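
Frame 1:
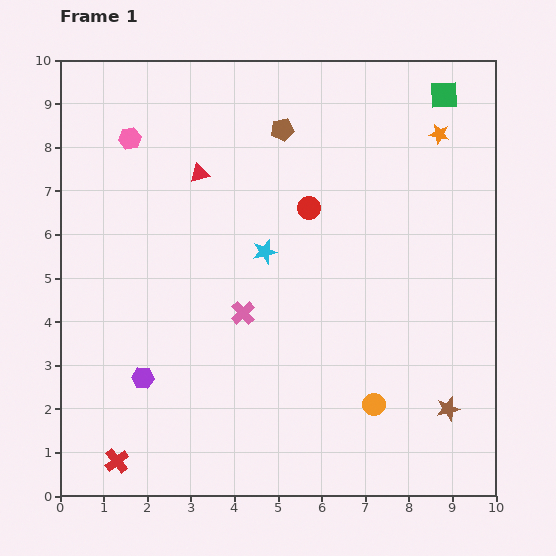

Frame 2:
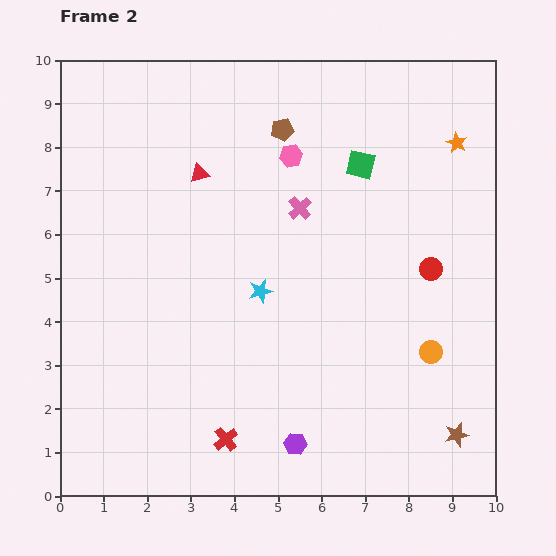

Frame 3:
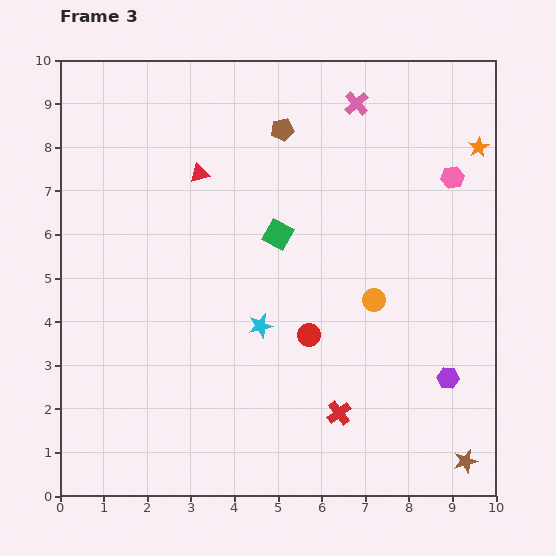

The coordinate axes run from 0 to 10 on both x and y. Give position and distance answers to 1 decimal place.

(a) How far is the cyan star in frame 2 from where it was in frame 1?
0.9

The cyan star moved from (4.7, 5.6) to (4.6, 4.7), a distance of √(0.1² + 0.9²) ≈ 0.9.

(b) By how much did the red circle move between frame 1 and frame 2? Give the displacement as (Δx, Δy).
(2.8, -1.4)

The red circle was at (5.7, 6.6) in frame 1 and (8.5, 5.2) in frame 2.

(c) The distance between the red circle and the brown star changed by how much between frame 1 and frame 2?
-1.8

Distance in frame 1: 5.6. Distance in frame 2: 3.8.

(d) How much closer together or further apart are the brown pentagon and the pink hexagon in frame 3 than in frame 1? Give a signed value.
+0.6

Distance in frame 1: 3.5. Distance in frame 3: 4.1.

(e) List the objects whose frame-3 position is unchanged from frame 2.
the brown pentagon, the red triangle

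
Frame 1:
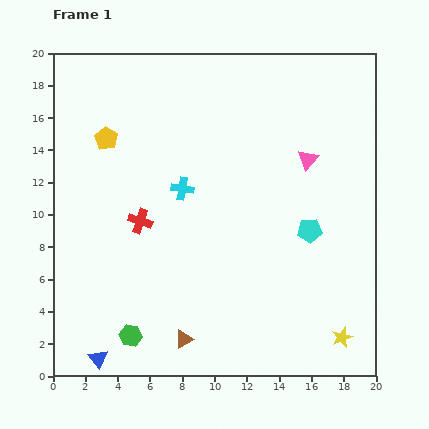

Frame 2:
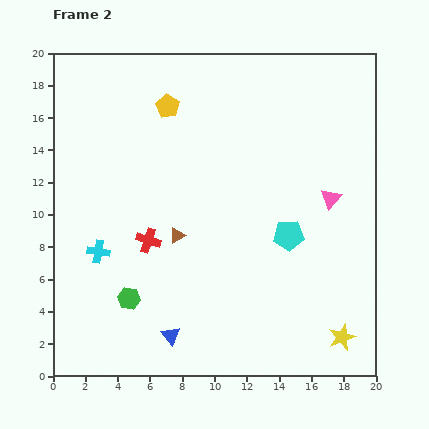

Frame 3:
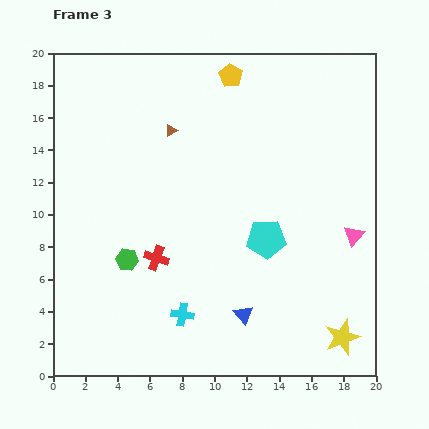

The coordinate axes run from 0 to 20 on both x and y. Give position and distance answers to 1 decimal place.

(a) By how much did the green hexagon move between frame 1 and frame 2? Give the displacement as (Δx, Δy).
(-0.1, 2.3)

The green hexagon was at (4.8, 2.5) in frame 1 and (4.7, 4.8) in frame 2.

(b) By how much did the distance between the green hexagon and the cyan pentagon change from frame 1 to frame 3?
-4.2

Distance in frame 1: 12.9. Distance in frame 3: 8.7.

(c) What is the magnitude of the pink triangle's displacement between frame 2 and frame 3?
2.7

The pink triangle moved from (17.2, 11.0) to (18.6, 8.7), a distance of √(1.4² + 2.3²) ≈ 2.7.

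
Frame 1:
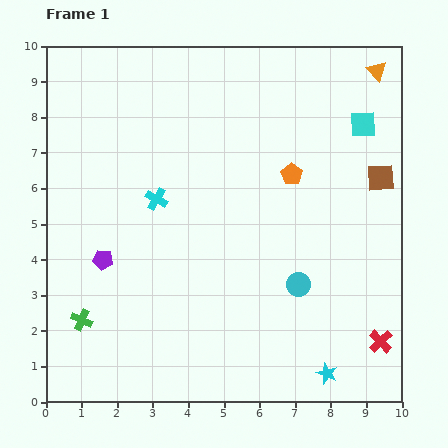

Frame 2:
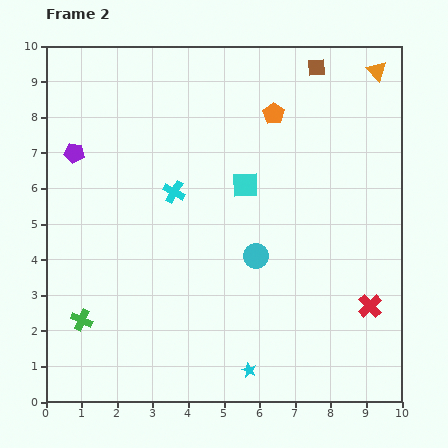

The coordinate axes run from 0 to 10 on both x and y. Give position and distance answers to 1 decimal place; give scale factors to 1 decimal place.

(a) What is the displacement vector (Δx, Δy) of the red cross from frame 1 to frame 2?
(-0.3, 1.0)

The red cross was at (9.4, 1.7) in frame 1 and (9.1, 2.7) in frame 2.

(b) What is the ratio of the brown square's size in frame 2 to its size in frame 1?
0.6×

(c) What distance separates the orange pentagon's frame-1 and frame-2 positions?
1.8

The orange pentagon moved from (6.9, 6.4) to (6.4, 8.1), a distance of √(0.5² + 1.7²) ≈ 1.8.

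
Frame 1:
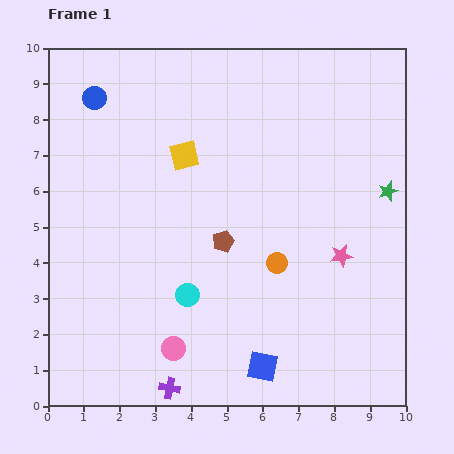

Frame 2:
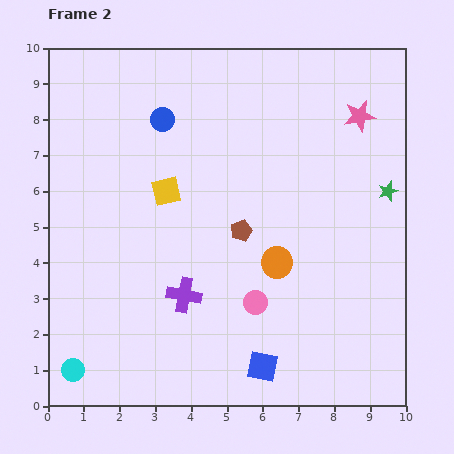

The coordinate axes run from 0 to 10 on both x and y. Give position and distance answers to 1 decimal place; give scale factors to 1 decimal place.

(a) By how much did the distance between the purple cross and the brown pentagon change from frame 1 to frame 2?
-2.0

Distance in frame 1: 4.4. Distance in frame 2: 2.4.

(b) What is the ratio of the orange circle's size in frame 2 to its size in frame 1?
1.5×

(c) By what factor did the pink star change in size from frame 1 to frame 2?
1.4×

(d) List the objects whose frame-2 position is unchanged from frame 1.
the green star, the orange circle, the blue square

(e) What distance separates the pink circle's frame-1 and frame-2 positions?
2.6

The pink circle moved from (3.5, 1.6) to (5.8, 2.9), a distance of √(2.3² + 1.3²) ≈ 2.6.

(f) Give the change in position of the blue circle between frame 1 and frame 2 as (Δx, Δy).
(1.9, -0.6)

The blue circle was at (1.3, 8.6) in frame 1 and (3.2, 8.0) in frame 2.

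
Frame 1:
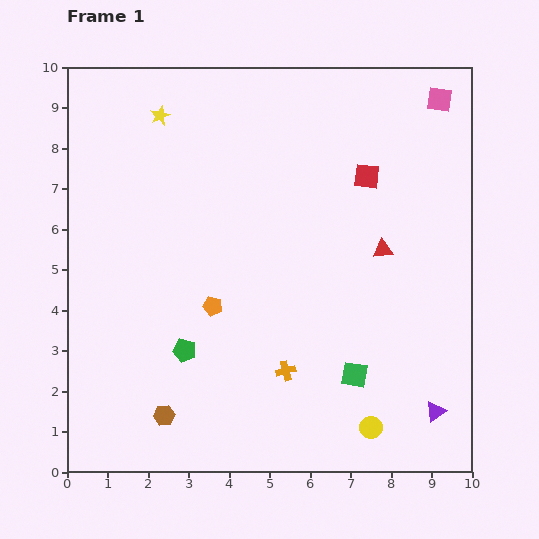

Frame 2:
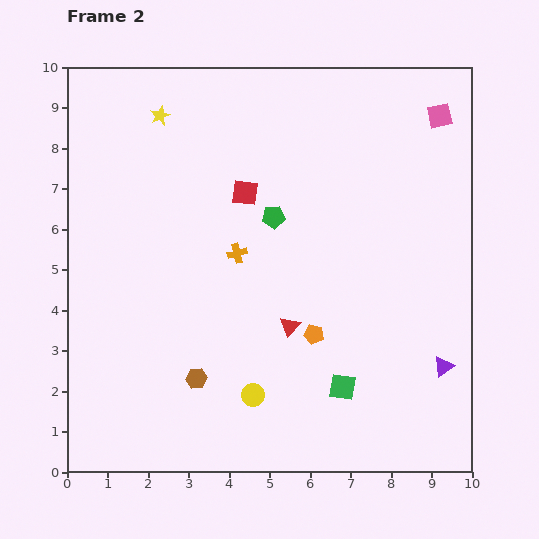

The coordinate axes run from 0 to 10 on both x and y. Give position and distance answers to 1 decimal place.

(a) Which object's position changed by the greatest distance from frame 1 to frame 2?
the green pentagon

(moved 4.0; next 3.1)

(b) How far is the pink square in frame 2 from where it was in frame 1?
0.4

The pink square moved from (9.2, 9.2) to (9.2, 8.8), a distance of √(0.0² + 0.4²) ≈ 0.4.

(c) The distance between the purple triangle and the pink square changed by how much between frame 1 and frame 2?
-1.5

Distance in frame 1: 7.7. Distance in frame 2: 6.2.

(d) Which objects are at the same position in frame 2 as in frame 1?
the yellow star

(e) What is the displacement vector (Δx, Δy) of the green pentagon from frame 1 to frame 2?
(2.2, 3.3)

The green pentagon was at (2.9, 3.0) in frame 1 and (5.1, 6.3) in frame 2.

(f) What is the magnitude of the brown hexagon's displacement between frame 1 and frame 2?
1.2

The brown hexagon moved from (2.4, 1.4) to (3.2, 2.3), a distance of √(0.8² + 0.9²) ≈ 1.2.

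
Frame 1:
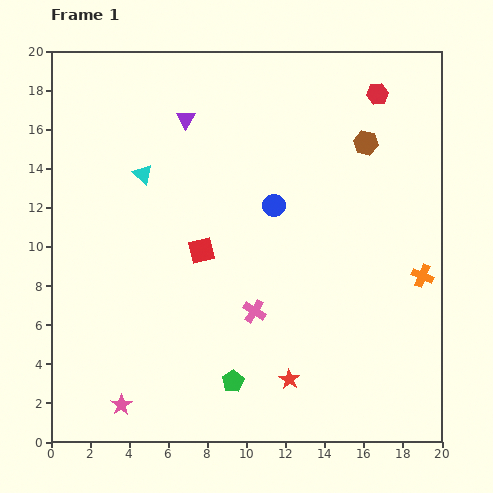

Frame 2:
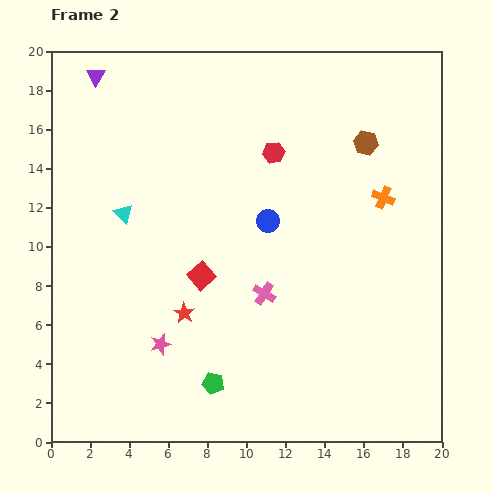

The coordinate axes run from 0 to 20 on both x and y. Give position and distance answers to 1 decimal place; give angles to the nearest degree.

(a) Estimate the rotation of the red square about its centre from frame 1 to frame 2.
26° counter-clockwise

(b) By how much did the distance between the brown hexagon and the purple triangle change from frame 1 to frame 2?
+4.9

Distance in frame 1: 9.3. Distance in frame 2: 14.2.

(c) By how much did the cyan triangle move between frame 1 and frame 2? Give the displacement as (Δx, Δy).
(-1.0, -2.0)

The cyan triangle was at (4.7, 13.7) in frame 1 and (3.7, 11.7) in frame 2.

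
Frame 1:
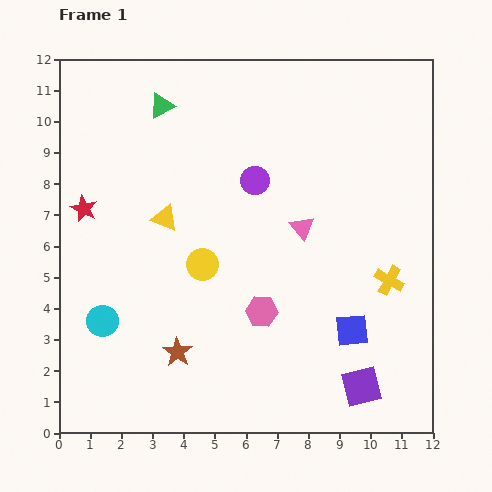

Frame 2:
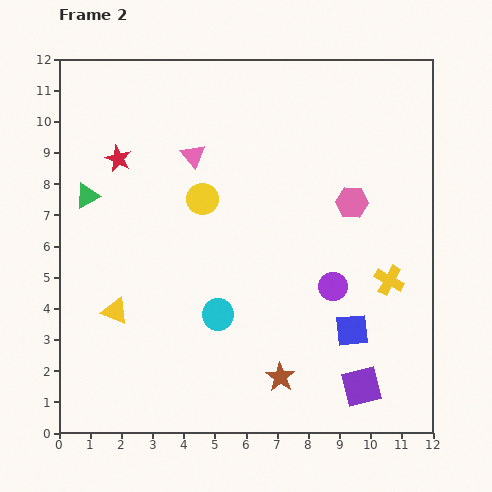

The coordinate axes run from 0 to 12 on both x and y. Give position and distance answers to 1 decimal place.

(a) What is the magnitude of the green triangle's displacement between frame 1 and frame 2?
3.8

The green triangle moved from (3.3, 10.5) to (0.9, 7.6), a distance of √(2.4² + 2.9²) ≈ 3.8.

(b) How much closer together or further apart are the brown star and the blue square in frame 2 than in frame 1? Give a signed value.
-2.9

Distance in frame 1: 5.6. Distance in frame 2: 2.7.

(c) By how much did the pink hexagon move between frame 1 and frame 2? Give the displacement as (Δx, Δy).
(2.9, 3.5)

The pink hexagon was at (6.5, 3.9) in frame 1 and (9.4, 7.4) in frame 2.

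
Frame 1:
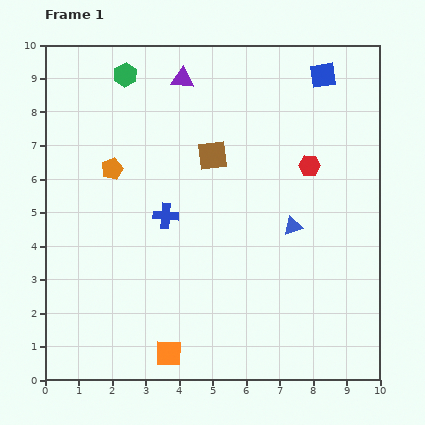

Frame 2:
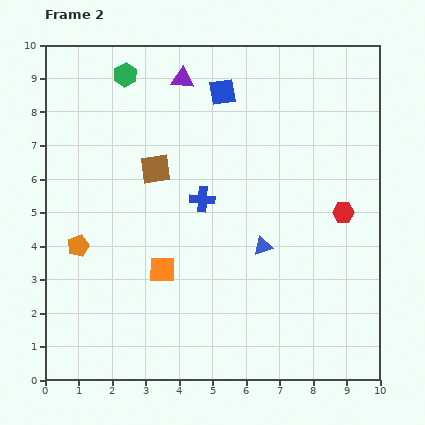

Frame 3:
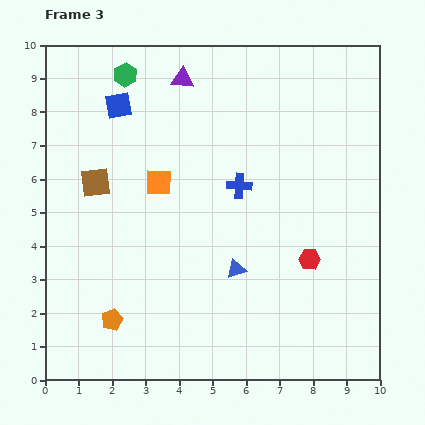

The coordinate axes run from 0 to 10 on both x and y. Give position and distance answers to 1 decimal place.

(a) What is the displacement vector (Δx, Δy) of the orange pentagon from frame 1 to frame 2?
(-1.0, -2.3)

The orange pentagon was at (2.0, 6.3) in frame 1 and (1.0, 4.0) in frame 2.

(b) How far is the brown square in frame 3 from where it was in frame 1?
3.6

The brown square moved from (5.0, 6.7) to (1.5, 5.9), a distance of √(3.5² + 0.8²) ≈ 3.6.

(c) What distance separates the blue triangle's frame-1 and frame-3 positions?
2.1

The blue triangle moved from (7.4, 4.6) to (5.7, 3.3), a distance of √(1.7² + 1.3²) ≈ 2.1.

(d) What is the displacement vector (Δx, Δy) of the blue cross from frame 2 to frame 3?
(1.1, 0.4)

The blue cross was at (4.7, 5.4) in frame 2 and (5.8, 5.8) in frame 3.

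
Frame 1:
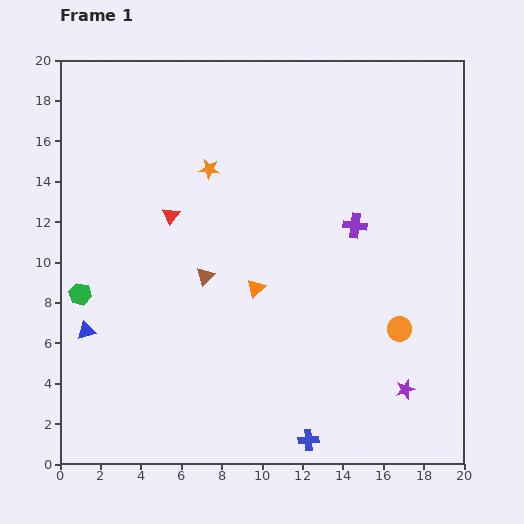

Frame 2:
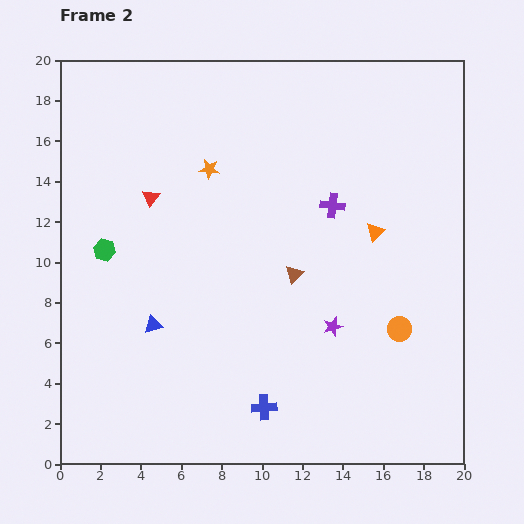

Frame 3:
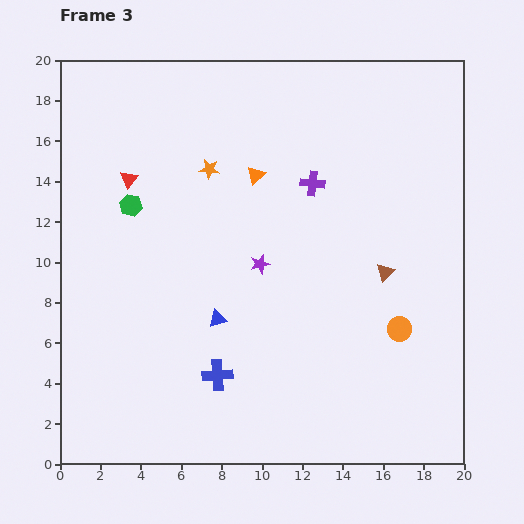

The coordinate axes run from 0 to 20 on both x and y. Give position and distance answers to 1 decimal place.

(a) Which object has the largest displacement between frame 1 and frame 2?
the orange triangle

(moved 6.5; next 4.8)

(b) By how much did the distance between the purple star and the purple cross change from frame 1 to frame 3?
-3.7

Distance in frame 1: 8.5. Distance in frame 3: 4.8.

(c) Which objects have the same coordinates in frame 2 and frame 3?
the orange circle, the orange star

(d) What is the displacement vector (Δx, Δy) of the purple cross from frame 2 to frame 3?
(-1.0, 1.1)

The purple cross was at (13.5, 12.8) in frame 2 and (12.5, 13.9) in frame 3.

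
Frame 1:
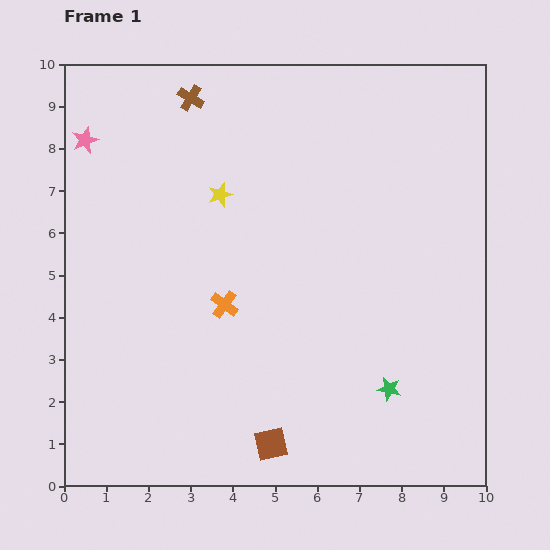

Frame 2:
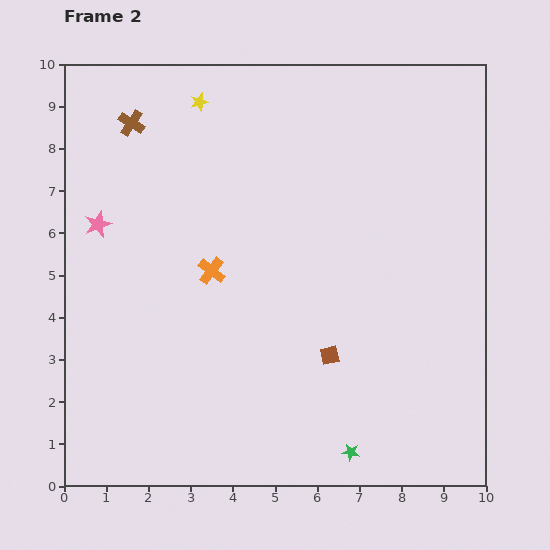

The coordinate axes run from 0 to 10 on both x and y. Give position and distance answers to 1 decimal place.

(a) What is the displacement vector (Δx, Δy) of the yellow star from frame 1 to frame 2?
(-0.5, 2.2)

The yellow star was at (3.7, 6.9) in frame 1 and (3.2, 9.1) in frame 2.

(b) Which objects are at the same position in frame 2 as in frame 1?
none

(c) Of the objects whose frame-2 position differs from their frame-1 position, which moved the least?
the orange cross

(moved 0.9)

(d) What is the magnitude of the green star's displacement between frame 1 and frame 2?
1.7

The green star moved from (7.7, 2.3) to (6.8, 0.8), a distance of √(0.9² + 1.5²) ≈ 1.7.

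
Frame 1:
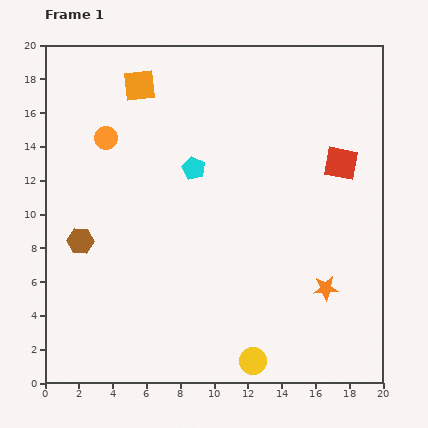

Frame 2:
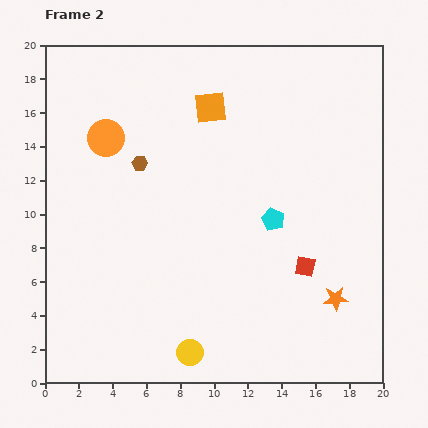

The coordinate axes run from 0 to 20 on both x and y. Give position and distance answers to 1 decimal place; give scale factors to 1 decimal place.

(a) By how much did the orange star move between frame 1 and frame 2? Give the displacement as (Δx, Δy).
(0.6, -0.6)

The orange star was at (16.6, 5.6) in frame 1 and (17.2, 5.0) in frame 2.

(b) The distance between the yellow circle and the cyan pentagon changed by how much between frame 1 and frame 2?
-2.6

Distance in frame 1: 11.9. Distance in frame 2: 9.3.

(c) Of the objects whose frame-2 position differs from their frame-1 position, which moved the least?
the orange star

(moved 0.8)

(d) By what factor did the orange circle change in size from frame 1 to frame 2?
1.6×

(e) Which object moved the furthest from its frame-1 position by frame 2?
the red square

(moved 6.5; next 5.8)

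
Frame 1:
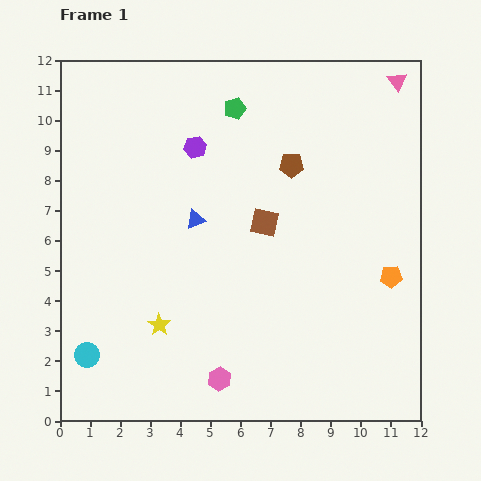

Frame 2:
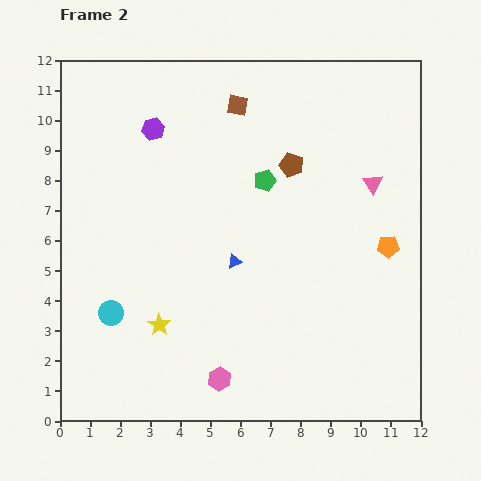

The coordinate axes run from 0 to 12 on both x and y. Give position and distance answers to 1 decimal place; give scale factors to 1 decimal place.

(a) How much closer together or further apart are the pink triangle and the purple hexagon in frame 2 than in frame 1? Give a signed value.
+0.4

Distance in frame 1: 7.1. Distance in frame 2: 7.5.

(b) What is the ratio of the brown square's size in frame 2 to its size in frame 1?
0.7×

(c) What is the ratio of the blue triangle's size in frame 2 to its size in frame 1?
0.7×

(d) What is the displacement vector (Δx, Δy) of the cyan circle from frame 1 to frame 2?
(0.8, 1.4)

The cyan circle was at (0.9, 2.2) in frame 1 and (1.7, 3.6) in frame 2.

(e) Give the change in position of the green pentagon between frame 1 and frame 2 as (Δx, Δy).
(1.0, -2.4)

The green pentagon was at (5.8, 10.4) in frame 1 and (6.8, 8.0) in frame 2.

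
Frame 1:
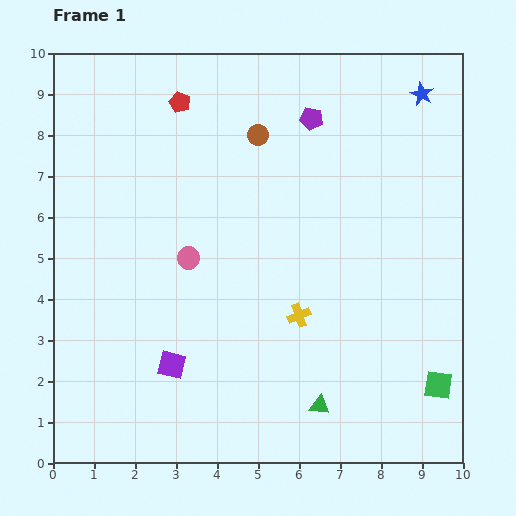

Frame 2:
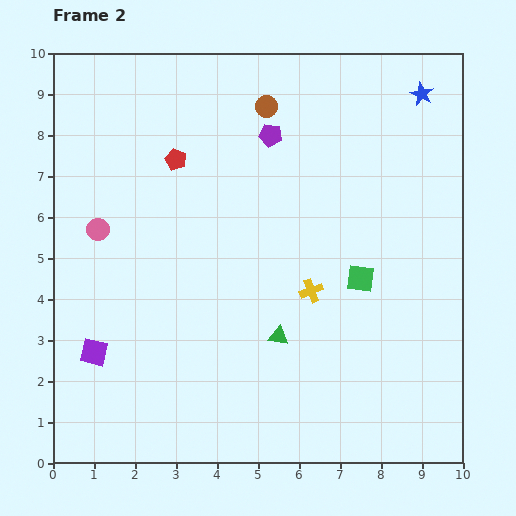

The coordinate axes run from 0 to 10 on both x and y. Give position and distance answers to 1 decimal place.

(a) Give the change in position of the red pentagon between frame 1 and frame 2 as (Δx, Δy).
(-0.1, -1.4)

The red pentagon was at (3.1, 8.8) in frame 1 and (3.0, 7.4) in frame 2.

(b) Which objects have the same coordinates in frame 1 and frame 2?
the blue star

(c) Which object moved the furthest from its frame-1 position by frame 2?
the green square

(moved 3.2; next 2.3)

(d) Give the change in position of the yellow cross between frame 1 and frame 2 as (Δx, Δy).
(0.3, 0.6)

The yellow cross was at (6.0, 3.6) in frame 1 and (6.3, 4.2) in frame 2.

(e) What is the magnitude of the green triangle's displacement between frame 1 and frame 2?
2.0

The green triangle moved from (6.5, 1.4) to (5.5, 3.1), a distance of √(1.0² + 1.7²) ≈ 2.0.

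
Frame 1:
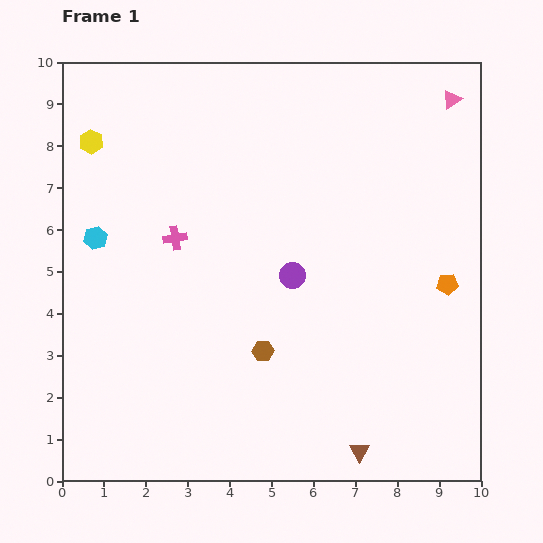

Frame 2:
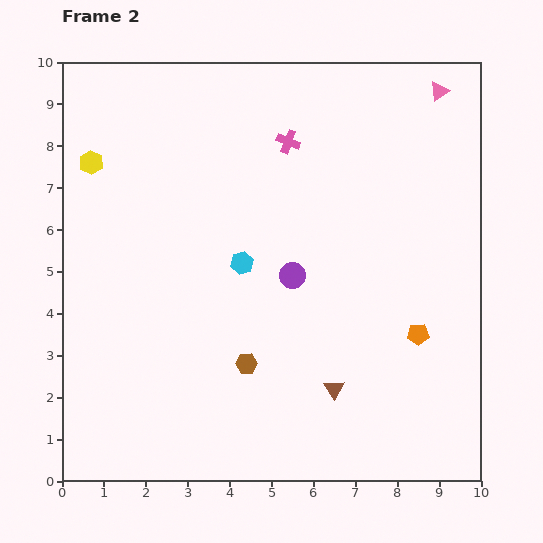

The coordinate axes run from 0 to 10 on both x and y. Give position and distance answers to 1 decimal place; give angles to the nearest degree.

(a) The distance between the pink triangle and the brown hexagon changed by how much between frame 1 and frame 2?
+0.5

Distance in frame 1: 7.5. Distance in frame 2: 8.0.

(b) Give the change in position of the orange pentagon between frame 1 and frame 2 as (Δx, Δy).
(-0.7, -1.2)

The orange pentagon was at (9.2, 4.7) in frame 1 and (8.5, 3.5) in frame 2.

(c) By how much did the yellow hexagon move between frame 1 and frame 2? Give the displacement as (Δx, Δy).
(0.0, -0.5)

The yellow hexagon was at (0.7, 8.1) in frame 1 and (0.7, 7.6) in frame 2.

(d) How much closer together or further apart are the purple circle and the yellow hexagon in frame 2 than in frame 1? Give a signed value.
-0.3

Distance in frame 1: 5.8. Distance in frame 2: 5.5.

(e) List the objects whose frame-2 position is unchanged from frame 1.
the purple circle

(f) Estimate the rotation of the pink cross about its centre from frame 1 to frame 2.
29° clockwise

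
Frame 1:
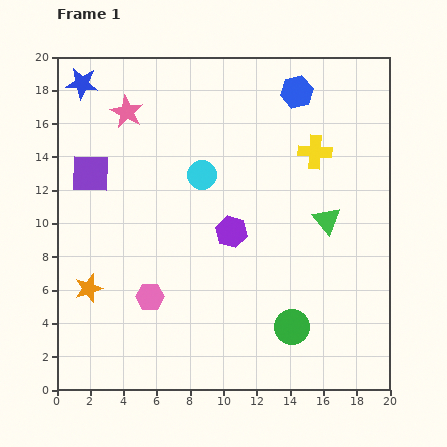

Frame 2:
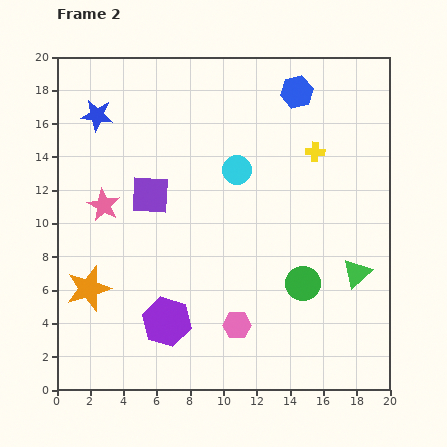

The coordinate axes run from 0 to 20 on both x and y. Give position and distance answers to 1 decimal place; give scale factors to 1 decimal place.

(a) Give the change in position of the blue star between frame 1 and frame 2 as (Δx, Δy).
(0.9, -1.9)

The blue star was at (1.5, 18.4) in frame 1 and (2.4, 16.5) in frame 2.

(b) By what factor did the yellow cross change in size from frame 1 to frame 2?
0.6×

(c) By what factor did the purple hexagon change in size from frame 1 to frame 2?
1.5×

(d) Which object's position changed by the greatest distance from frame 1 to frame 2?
the purple hexagon

(moved 6.7; next 5.8)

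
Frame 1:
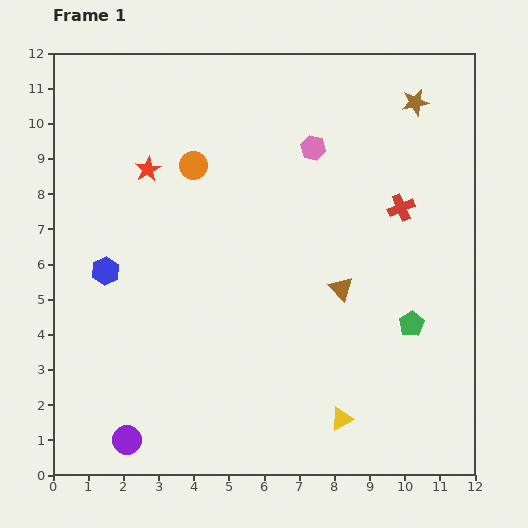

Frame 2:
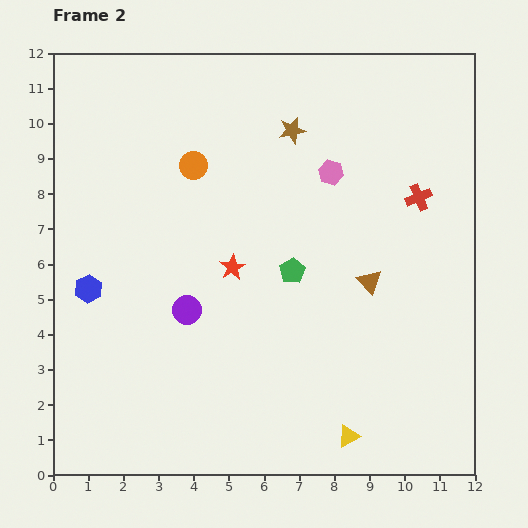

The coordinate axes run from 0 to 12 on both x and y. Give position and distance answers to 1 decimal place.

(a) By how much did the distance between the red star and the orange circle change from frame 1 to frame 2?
+1.8

Distance in frame 1: 1.3. Distance in frame 2: 3.1.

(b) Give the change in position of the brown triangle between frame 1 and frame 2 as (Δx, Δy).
(0.8, 0.2)

The brown triangle was at (8.2, 5.3) in frame 1 and (9.0, 5.5) in frame 2.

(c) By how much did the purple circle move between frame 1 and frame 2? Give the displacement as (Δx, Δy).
(1.7, 3.7)

The purple circle was at (2.1, 1.0) in frame 1 and (3.8, 4.7) in frame 2.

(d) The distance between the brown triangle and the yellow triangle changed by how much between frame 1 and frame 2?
+0.7

Distance in frame 1: 3.7. Distance in frame 2: 4.4.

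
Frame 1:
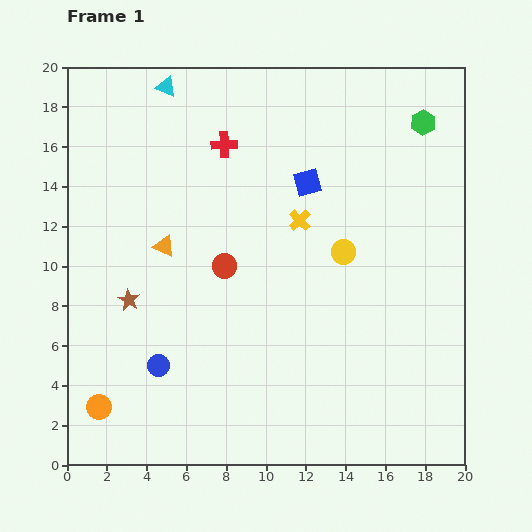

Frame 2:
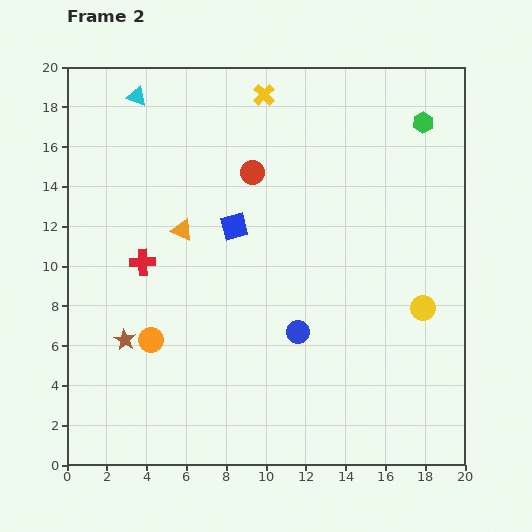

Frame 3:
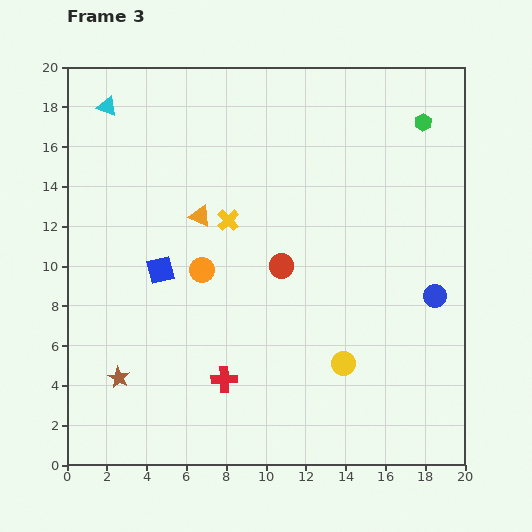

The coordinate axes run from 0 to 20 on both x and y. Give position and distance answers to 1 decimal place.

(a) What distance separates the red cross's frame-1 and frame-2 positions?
7.2

The red cross moved from (7.9, 16.1) to (3.8, 10.2), a distance of √(4.1² + 5.9²) ≈ 7.2.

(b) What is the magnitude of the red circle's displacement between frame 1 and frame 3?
2.9

The red circle moved from (7.9, 10.0) to (10.8, 10.0), a distance of √(2.9² + 0.0²) ≈ 2.9.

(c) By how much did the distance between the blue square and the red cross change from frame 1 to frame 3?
+1.8

Distance in frame 1: 4.6. Distance in frame 3: 6.4.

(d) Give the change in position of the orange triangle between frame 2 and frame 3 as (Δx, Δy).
(0.9, 0.7)

The orange triangle was at (5.8, 11.8) in frame 2 and (6.7, 12.5) in frame 3.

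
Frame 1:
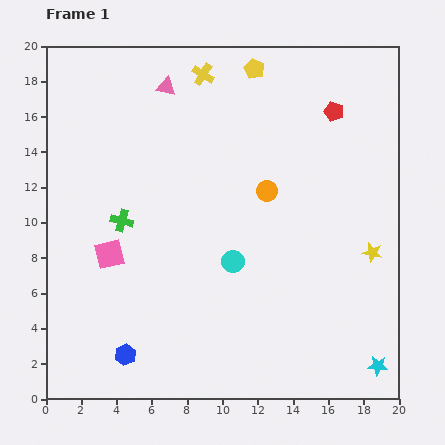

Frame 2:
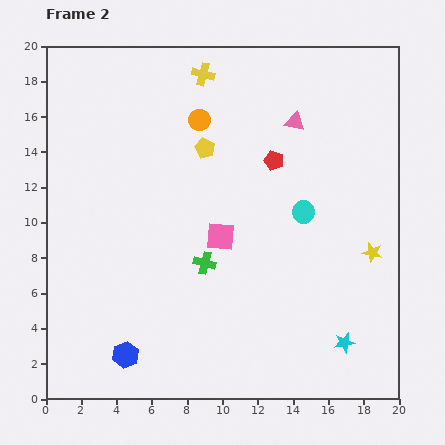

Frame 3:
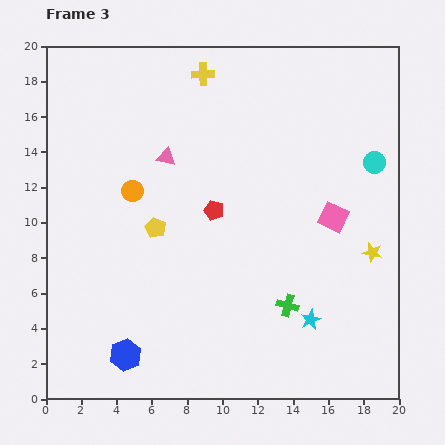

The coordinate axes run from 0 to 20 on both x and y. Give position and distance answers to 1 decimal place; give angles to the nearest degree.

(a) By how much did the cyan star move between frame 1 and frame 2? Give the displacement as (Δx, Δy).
(-1.9, 1.3)

The cyan star was at (18.8, 1.9) in frame 1 and (16.9, 3.2) in frame 2.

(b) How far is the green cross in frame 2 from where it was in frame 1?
5.3

The green cross moved from (4.3, 10.1) to (9.0, 7.7), a distance of √(4.7² + 2.4²) ≈ 5.3.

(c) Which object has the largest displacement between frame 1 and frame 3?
the pink square

(moved 12.9; next 10.6)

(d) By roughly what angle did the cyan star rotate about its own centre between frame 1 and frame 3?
30° counter-clockwise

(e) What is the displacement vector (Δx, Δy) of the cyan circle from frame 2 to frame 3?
(4.0, 2.8)

The cyan circle was at (14.6, 10.6) in frame 2 and (18.6, 13.4) in frame 3.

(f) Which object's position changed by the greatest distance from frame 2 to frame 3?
the pink triangle

(moved 7.6; next 6.5)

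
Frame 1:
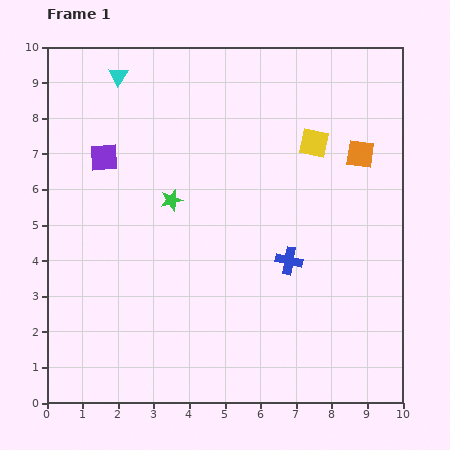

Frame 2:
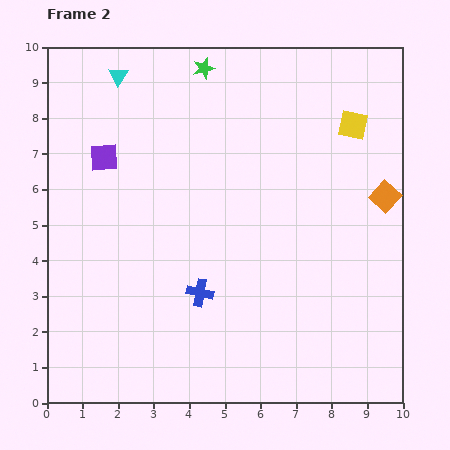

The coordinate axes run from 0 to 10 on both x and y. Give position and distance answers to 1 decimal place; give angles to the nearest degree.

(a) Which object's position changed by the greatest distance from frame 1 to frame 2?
the green star

(moved 3.8; next 2.7)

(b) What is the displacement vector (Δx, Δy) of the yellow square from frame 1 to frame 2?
(1.1, 0.5)

The yellow square was at (7.5, 7.3) in frame 1 and (8.6, 7.8) in frame 2.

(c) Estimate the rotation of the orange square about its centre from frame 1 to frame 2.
35° clockwise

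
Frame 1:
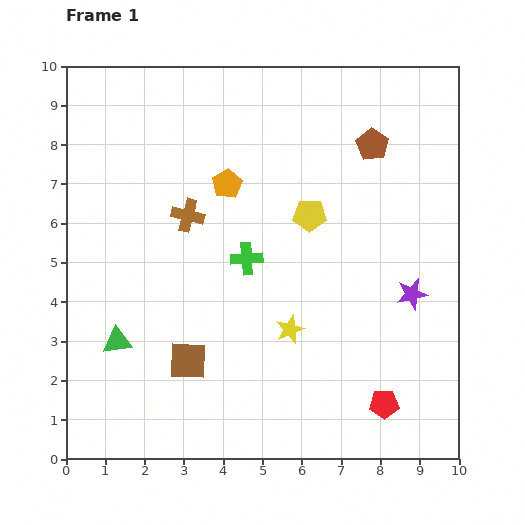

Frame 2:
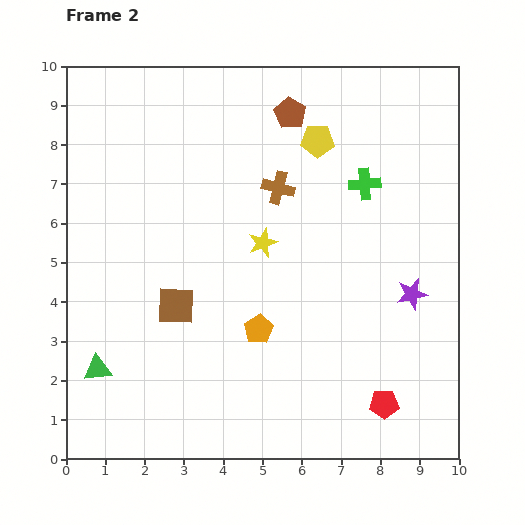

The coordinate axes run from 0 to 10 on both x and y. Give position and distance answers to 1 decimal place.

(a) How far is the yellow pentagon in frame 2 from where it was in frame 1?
1.9

The yellow pentagon moved from (6.2, 6.2) to (6.4, 8.1), a distance of √(0.2² + 1.9²) ≈ 1.9.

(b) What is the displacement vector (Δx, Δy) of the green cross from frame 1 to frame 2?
(3.0, 1.9)

The green cross was at (4.6, 5.1) in frame 1 and (7.6, 7.0) in frame 2.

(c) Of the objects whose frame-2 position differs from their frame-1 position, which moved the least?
the green triangle

(moved 0.9)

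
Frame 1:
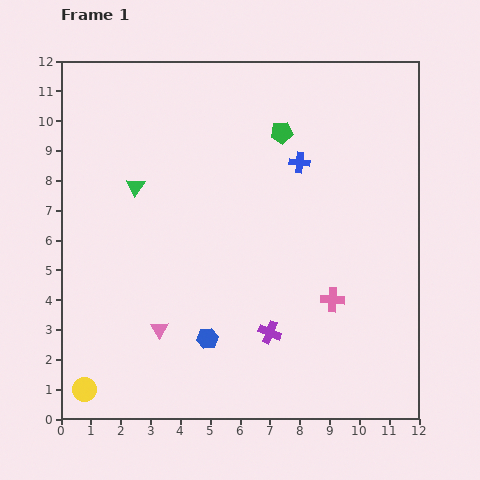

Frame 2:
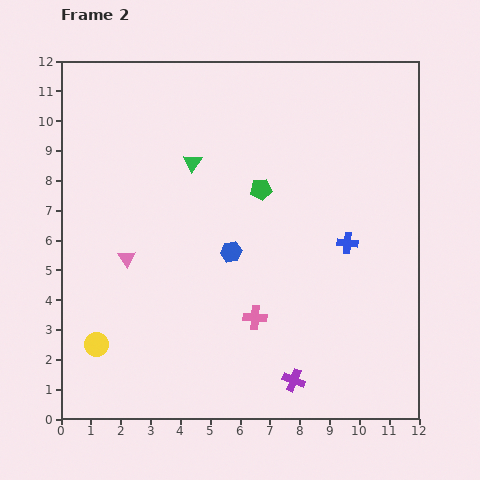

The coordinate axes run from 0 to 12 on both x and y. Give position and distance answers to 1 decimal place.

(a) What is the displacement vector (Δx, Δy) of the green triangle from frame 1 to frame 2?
(1.9, 0.8)

The green triangle was at (2.5, 7.8) in frame 1 and (4.4, 8.6) in frame 2.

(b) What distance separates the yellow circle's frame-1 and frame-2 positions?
1.6

The yellow circle moved from (0.8, 1.0) to (1.2, 2.5), a distance of √(0.4² + 1.5²) ≈ 1.6.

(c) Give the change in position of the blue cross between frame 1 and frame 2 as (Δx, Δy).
(1.6, -2.7)

The blue cross was at (8.0, 8.6) in frame 1 and (9.6, 5.9) in frame 2.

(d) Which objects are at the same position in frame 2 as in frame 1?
none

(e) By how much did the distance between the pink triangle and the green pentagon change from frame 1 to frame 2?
-2.7

Distance in frame 1: 7.8. Distance in frame 2: 5.1.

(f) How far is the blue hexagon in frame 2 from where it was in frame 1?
3.0

The blue hexagon moved from (4.9, 2.7) to (5.7, 5.6), a distance of √(0.8² + 2.9²) ≈ 3.0.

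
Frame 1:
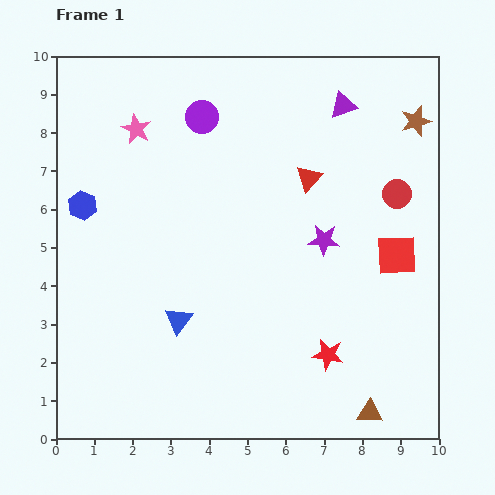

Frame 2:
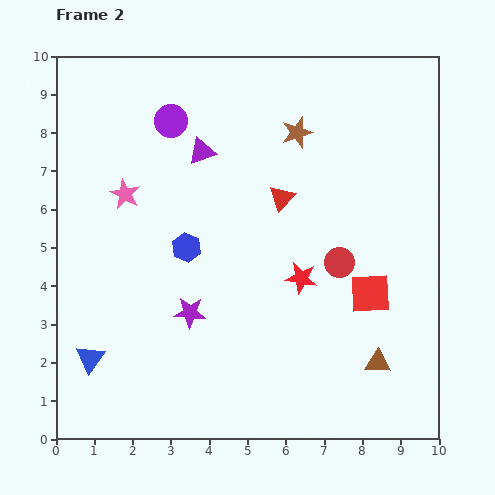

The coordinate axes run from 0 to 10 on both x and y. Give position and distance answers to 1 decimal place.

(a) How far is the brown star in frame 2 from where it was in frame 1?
3.1

The brown star moved from (9.4, 8.3) to (6.3, 8.0), a distance of √(3.1² + 0.3²) ≈ 3.1.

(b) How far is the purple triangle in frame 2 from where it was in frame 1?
3.9

The purple triangle moved from (7.5, 8.7) to (3.8, 7.5), a distance of √(3.7² + 1.2²) ≈ 3.9.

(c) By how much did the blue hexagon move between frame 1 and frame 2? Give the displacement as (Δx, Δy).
(2.7, -1.1)

The blue hexagon was at (0.7, 6.1) in frame 1 and (3.4, 5.0) in frame 2.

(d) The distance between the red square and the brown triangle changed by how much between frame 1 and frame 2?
-2.4

Distance in frame 1: 4.2. Distance in frame 2: 1.8.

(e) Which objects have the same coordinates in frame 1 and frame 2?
none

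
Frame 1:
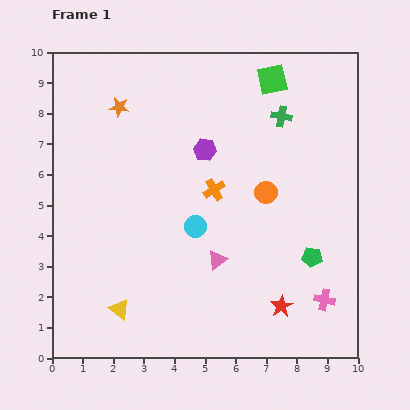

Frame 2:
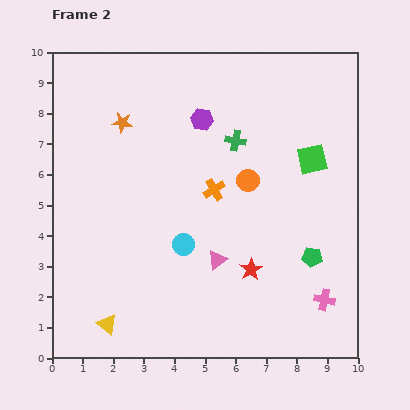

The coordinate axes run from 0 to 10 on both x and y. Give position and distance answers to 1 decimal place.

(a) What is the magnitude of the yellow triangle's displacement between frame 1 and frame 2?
0.6

The yellow triangle moved from (2.2, 1.6) to (1.8, 1.1), a distance of √(0.4² + 0.5²) ≈ 0.6.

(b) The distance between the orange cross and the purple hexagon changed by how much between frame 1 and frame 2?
+1.0

Distance in frame 1: 1.3. Distance in frame 2: 2.3.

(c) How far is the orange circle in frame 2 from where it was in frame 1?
0.7

The orange circle moved from (7.0, 5.4) to (6.4, 5.8), a distance of √(0.6² + 0.4²) ≈ 0.7.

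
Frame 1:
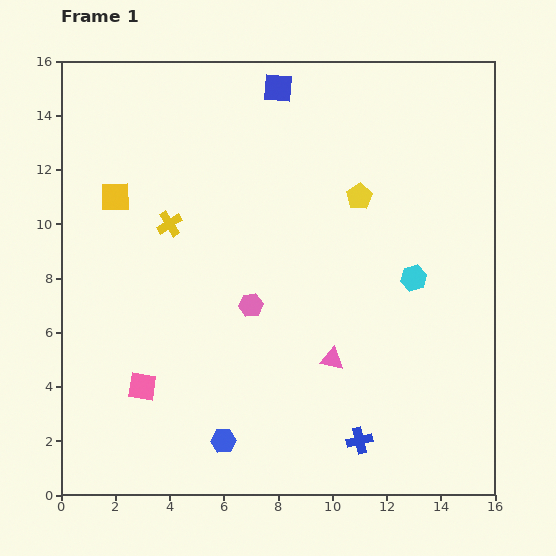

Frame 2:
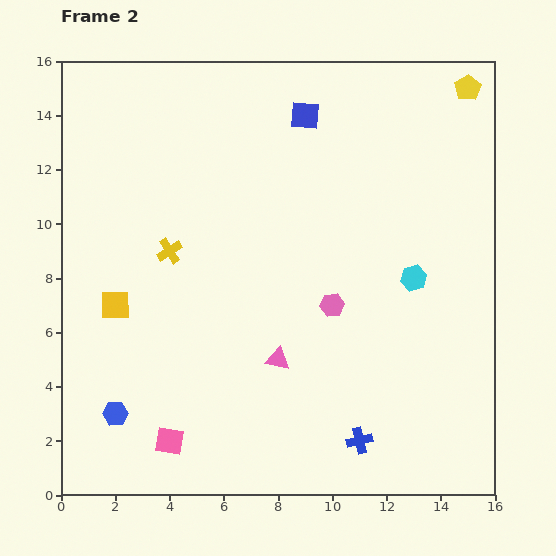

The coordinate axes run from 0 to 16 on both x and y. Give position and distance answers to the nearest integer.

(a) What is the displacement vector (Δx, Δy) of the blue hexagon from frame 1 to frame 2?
(-4, 1)

The blue hexagon was at (6, 2) in frame 1 and (2, 3) in frame 2.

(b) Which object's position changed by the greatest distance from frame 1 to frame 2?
the yellow pentagon

(moved 6; next 4)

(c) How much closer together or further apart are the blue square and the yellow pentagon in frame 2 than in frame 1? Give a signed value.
+1

Distance in frame 1: 5. Distance in frame 2: 6.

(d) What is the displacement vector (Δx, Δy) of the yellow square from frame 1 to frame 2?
(0, -4)

The yellow square was at (2, 11) in frame 1 and (2, 7) in frame 2.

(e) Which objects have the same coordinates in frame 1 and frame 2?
the blue cross, the cyan hexagon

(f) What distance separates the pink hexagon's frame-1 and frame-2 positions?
3

The pink hexagon moved from (7, 7) to (10, 7), a distance of √(3² + 0²) ≈ 3.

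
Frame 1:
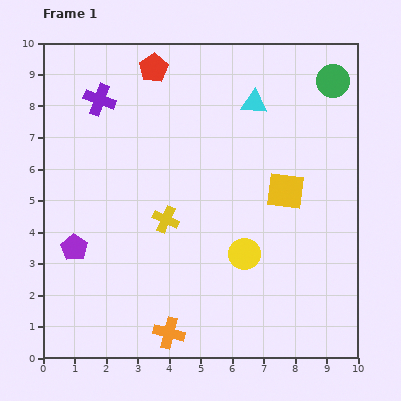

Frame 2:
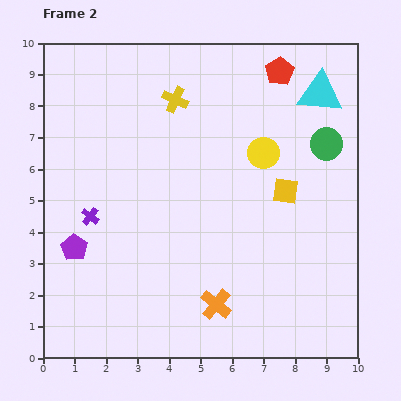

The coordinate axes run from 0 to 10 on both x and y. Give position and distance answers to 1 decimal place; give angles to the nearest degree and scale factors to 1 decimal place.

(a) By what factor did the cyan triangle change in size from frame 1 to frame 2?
1.7×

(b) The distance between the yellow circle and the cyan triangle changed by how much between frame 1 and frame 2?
-2.2

Distance in frame 1: 4.8. Distance in frame 2: 2.6.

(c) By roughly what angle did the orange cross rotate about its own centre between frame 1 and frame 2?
25° clockwise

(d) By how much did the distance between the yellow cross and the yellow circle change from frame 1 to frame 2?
+0.6

Distance in frame 1: 2.7. Distance in frame 2: 3.3.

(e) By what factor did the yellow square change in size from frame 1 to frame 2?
0.7×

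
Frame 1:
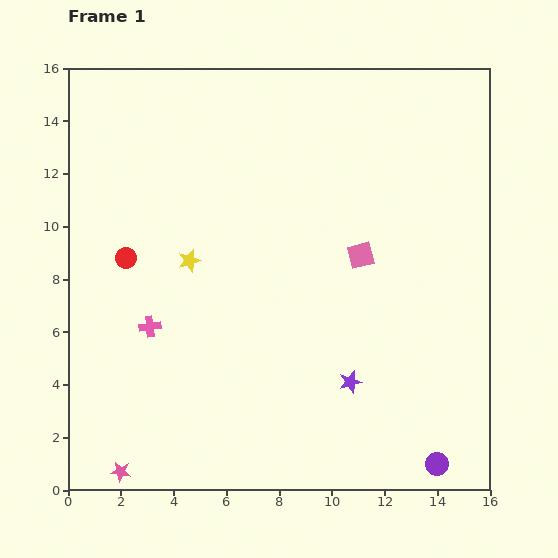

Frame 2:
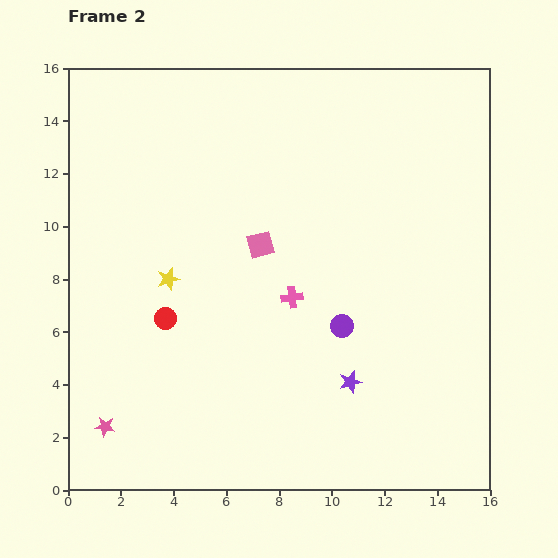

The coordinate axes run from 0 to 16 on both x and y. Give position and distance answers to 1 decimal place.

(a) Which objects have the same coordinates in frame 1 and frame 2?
the purple star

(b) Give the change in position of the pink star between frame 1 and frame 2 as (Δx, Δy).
(-0.6, 1.7)

The pink star was at (2.0, 0.7) in frame 1 and (1.4, 2.4) in frame 2.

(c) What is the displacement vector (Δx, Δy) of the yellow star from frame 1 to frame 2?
(-0.8, -0.7)

The yellow star was at (4.6, 8.7) in frame 1 and (3.8, 8.0) in frame 2.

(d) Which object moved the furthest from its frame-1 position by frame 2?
the purple circle

(moved 6.3; next 5.5)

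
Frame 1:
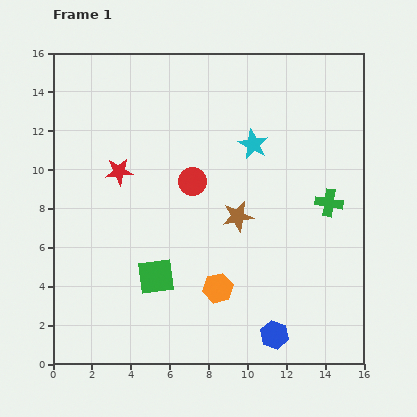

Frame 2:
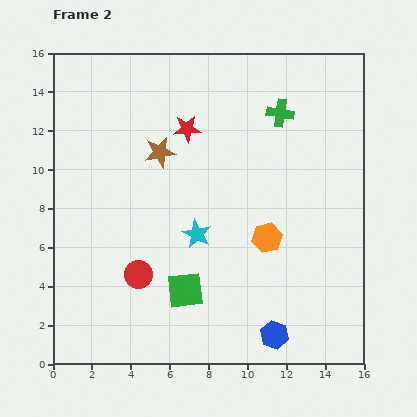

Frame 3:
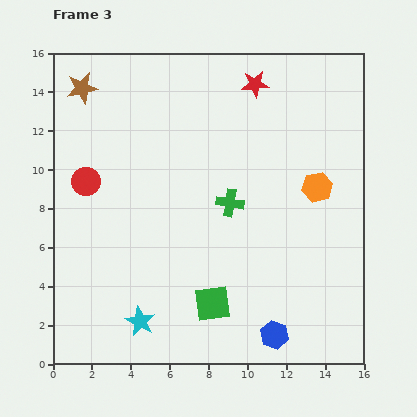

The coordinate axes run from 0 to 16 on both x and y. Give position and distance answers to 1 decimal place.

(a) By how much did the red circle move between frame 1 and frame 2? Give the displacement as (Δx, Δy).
(-2.8, -4.8)

The red circle was at (7.2, 9.4) in frame 1 and (4.4, 4.6) in frame 2.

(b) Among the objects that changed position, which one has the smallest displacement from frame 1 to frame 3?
the green square

(moved 3.2)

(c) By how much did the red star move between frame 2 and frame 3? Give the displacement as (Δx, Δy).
(3.5, 2.3)

The red star was at (6.9, 12.1) in frame 2 and (10.4, 14.4) in frame 3.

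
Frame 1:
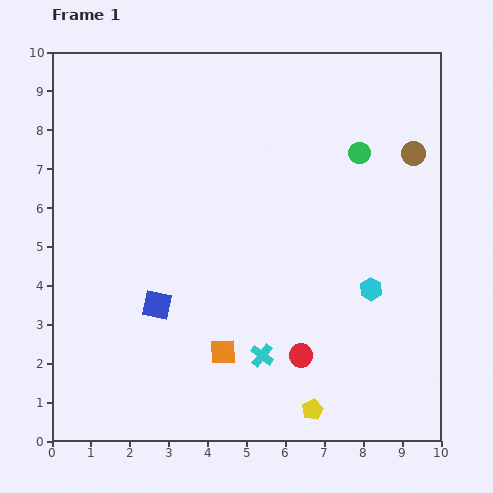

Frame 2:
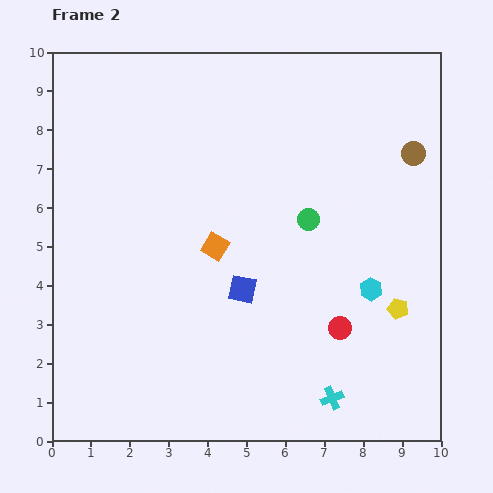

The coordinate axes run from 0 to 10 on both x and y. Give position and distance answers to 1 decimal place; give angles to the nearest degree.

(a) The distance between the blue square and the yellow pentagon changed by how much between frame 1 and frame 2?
-0.8

Distance in frame 1: 4.8. Distance in frame 2: 4.0.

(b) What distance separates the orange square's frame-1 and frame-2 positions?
2.7

The orange square moved from (4.4, 2.3) to (4.2, 5.0), a distance of √(0.2² + 2.7²) ≈ 2.7.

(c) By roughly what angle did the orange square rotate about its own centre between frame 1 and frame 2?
34° clockwise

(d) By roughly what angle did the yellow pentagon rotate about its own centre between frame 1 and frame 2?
30° counter-clockwise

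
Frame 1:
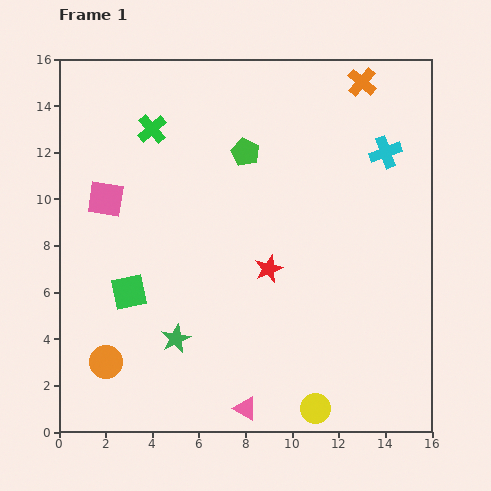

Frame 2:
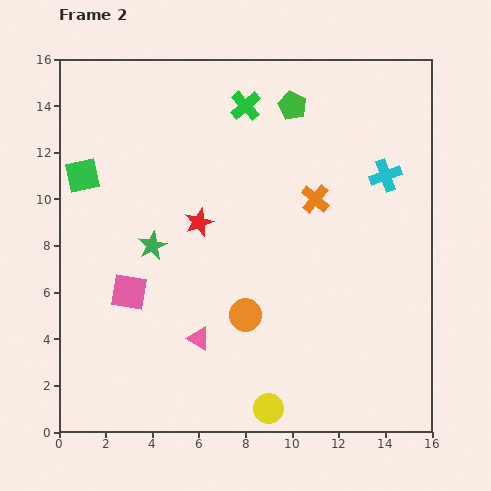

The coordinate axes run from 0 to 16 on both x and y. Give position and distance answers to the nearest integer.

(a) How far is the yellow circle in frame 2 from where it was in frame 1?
2

The yellow circle moved from (11, 1) to (9, 1), a distance of √(2² + 0²) ≈ 2.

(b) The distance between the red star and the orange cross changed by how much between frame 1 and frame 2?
-4

Distance in frame 1: 9. Distance in frame 2: 5.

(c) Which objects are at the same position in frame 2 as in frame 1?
none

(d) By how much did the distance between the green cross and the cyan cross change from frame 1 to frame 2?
-3

Distance in frame 1: 10. Distance in frame 2: 7.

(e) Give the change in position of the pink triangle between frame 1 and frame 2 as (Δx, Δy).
(-2, 3)

The pink triangle was at (8, 1) in frame 1 and (6, 4) in frame 2.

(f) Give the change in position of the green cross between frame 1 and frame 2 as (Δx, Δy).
(4, 1)

The green cross was at (4, 13) in frame 1 and (8, 14) in frame 2.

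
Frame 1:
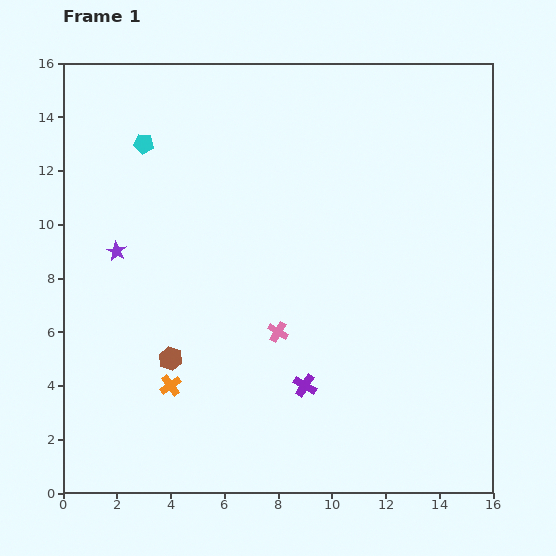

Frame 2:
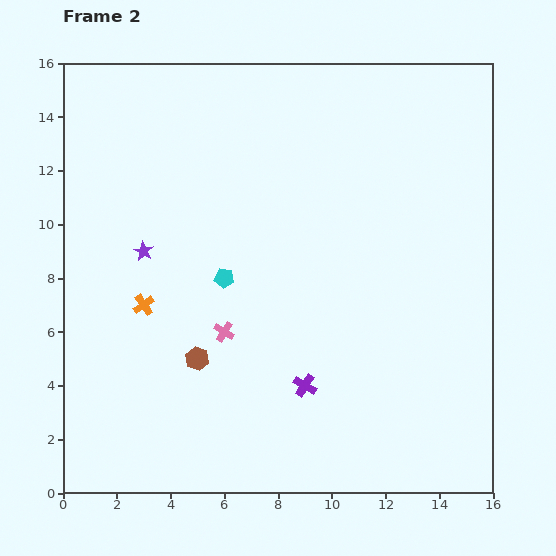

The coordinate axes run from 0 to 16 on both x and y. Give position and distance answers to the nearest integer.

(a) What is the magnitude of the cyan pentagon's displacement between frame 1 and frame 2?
6

The cyan pentagon moved from (3, 13) to (6, 8), a distance of √(3² + 5²) ≈ 6.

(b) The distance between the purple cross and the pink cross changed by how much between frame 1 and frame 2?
+2

Distance in frame 1: 2. Distance in frame 2: 4.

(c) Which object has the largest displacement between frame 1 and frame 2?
the cyan pentagon

(moved 6; next 3)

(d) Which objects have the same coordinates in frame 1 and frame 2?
the purple cross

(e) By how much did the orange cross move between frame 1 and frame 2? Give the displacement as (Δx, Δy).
(-1, 3)

The orange cross was at (4, 4) in frame 1 and (3, 7) in frame 2.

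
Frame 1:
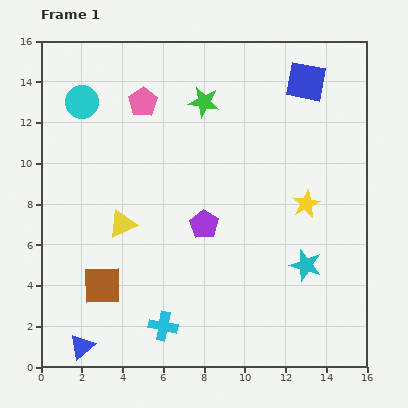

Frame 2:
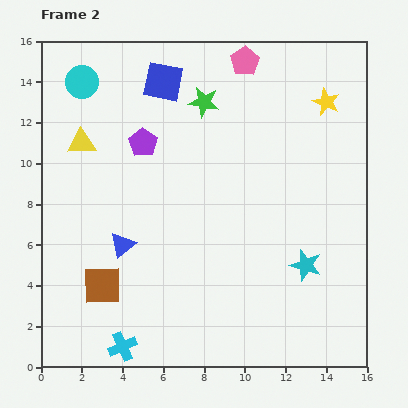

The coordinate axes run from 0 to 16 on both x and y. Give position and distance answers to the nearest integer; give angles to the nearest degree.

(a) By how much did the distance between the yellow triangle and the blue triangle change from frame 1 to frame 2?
-1

Distance in frame 1: 6. Distance in frame 2: 5.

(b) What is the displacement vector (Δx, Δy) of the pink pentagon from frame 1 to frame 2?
(5, 2)

The pink pentagon was at (5, 13) in frame 1 and (10, 15) in frame 2.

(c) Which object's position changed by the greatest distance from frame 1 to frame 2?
the blue square

(moved 7; next 5)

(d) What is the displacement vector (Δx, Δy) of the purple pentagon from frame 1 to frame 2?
(-3, 4)

The purple pentagon was at (8, 7) in frame 1 and (5, 11) in frame 2.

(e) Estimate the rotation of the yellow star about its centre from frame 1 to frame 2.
21° counter-clockwise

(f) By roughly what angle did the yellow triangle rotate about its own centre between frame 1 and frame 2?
21° clockwise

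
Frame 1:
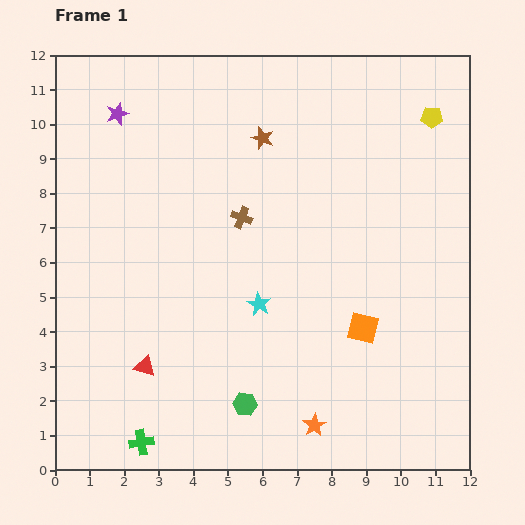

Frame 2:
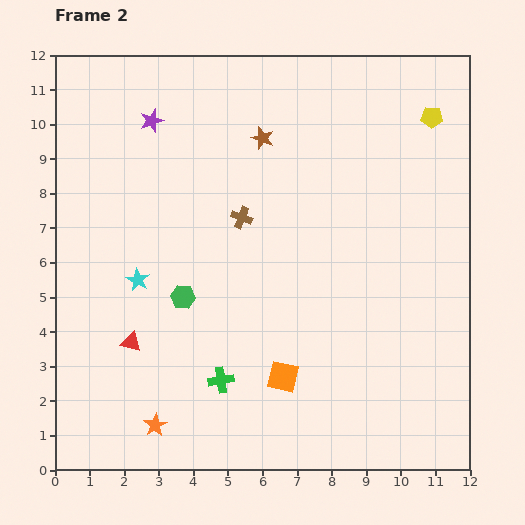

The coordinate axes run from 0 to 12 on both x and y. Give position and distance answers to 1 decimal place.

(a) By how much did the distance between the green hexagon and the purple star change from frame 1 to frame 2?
-4.0

Distance in frame 1: 9.2. Distance in frame 2: 5.2.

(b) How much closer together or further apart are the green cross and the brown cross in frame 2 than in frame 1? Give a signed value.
-2.4

Distance in frame 1: 7.1. Distance in frame 2: 4.7.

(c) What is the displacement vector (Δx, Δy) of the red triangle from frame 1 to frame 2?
(-0.4, 0.7)

The red triangle was at (2.6, 3.0) in frame 1 and (2.2, 3.7) in frame 2.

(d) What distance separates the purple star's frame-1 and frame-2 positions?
1.0

The purple star moved from (1.8, 10.3) to (2.8, 10.1), a distance of √(1.0² + 0.2²) ≈ 1.0.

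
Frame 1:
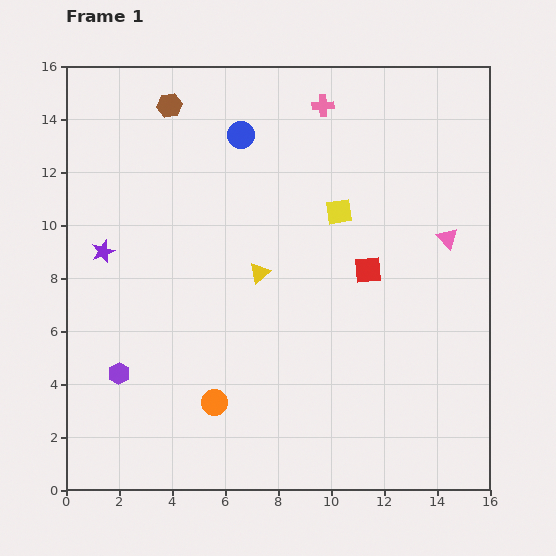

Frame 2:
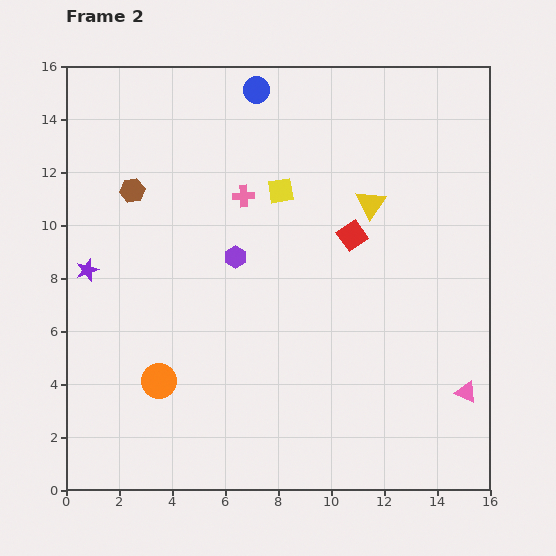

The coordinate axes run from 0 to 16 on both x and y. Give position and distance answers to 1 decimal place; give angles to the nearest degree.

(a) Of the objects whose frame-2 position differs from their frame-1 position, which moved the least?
the purple star

(moved 0.9)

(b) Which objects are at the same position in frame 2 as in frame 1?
none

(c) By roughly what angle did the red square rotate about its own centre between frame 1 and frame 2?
30° counter-clockwise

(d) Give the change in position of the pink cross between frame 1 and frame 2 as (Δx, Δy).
(-3.0, -3.4)

The pink cross was at (9.7, 14.5) in frame 1 and (6.7, 11.1) in frame 2.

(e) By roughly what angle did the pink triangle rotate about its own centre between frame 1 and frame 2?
22° counter-clockwise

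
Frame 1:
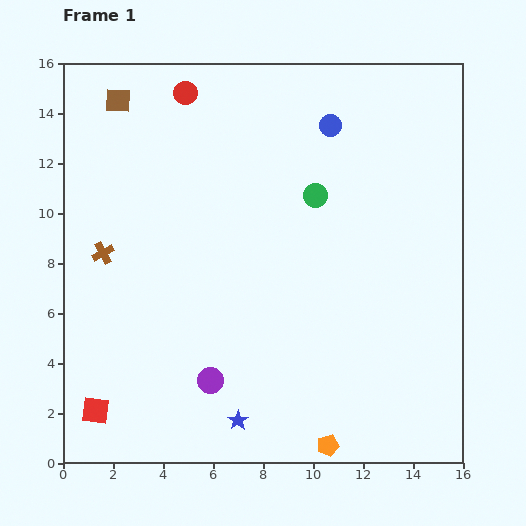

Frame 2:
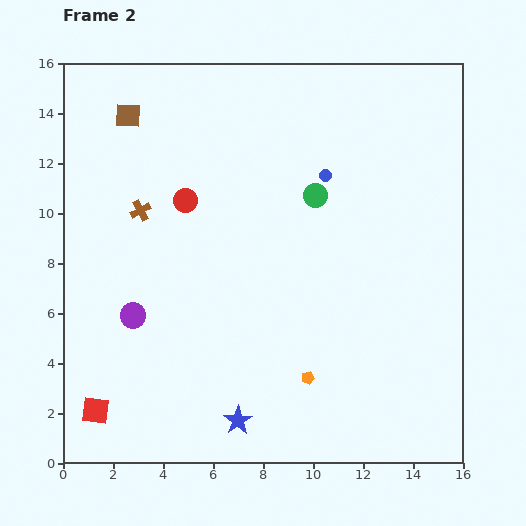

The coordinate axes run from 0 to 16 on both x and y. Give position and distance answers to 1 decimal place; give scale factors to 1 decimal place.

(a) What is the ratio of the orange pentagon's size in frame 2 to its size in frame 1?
0.6×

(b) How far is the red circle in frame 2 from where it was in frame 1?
4.3

The red circle moved from (4.9, 14.8) to (4.9, 10.5), a distance of √(0.0² + 4.3²) ≈ 4.3.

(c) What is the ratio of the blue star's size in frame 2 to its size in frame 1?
1.5×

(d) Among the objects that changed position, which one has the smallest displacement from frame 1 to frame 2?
the brown square

(moved 0.7)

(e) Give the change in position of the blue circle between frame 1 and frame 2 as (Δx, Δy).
(-0.2, -2.0)

The blue circle was at (10.7, 13.5) in frame 1 and (10.5, 11.5) in frame 2.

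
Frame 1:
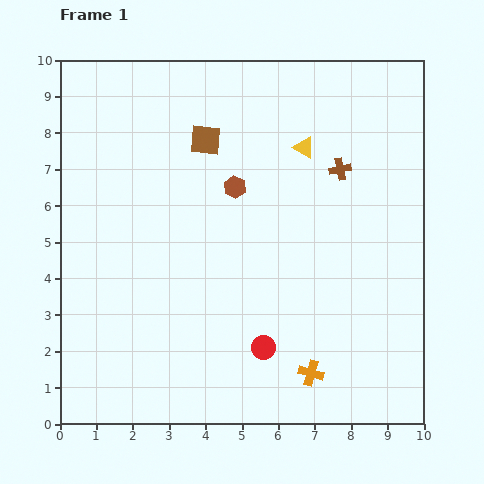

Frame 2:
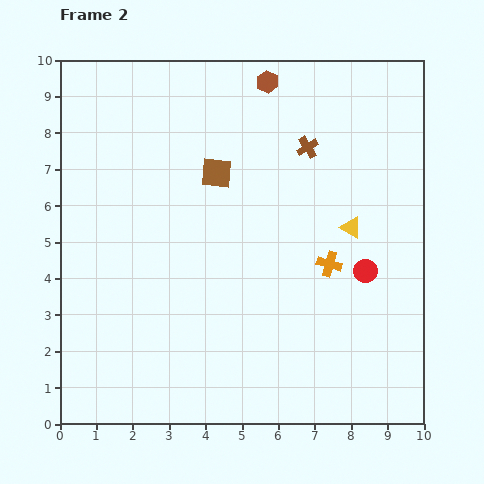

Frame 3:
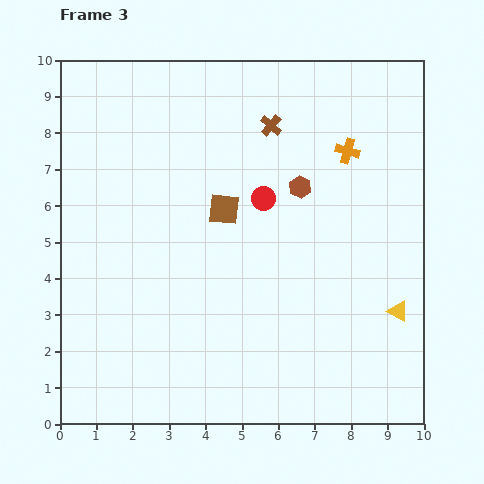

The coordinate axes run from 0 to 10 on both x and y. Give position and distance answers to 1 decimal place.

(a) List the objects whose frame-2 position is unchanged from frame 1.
none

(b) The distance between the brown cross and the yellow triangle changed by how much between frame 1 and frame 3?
+5.0

Distance in frame 1: 1.2. Distance in frame 3: 6.2.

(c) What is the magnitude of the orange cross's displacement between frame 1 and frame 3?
6.2

The orange cross moved from (6.9, 1.4) to (7.9, 7.5), a distance of √(1.0² + 6.1²) ≈ 6.2.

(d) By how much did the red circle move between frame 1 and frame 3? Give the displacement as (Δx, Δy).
(0.0, 4.1)

The red circle was at (5.6, 2.1) in frame 1 and (5.6, 6.2) in frame 3.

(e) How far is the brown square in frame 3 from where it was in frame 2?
1.0

The brown square moved from (4.3, 6.9) to (4.5, 5.9), a distance of √(0.2² + 1.0²) ≈ 1.0.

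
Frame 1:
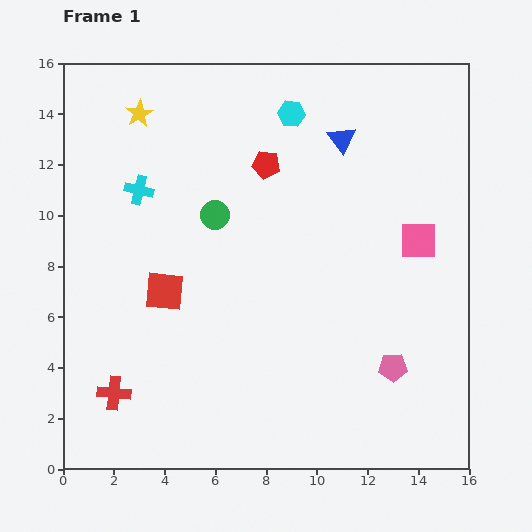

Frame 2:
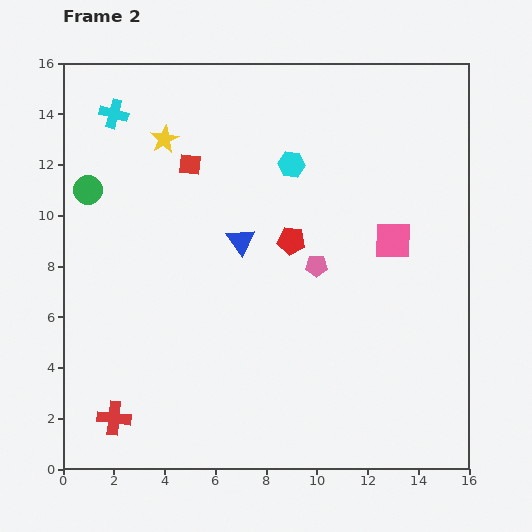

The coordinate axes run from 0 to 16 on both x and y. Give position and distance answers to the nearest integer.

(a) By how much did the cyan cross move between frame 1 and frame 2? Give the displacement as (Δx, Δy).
(-1, 3)

The cyan cross was at (3, 11) in frame 1 and (2, 14) in frame 2.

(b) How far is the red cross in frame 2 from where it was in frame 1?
1

The red cross moved from (2, 3) to (2, 2), a distance of √(0² + 1²) ≈ 1.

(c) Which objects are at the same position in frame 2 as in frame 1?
none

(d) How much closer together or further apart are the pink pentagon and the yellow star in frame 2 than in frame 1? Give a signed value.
-6

Distance in frame 1: 14. Distance in frame 2: 8.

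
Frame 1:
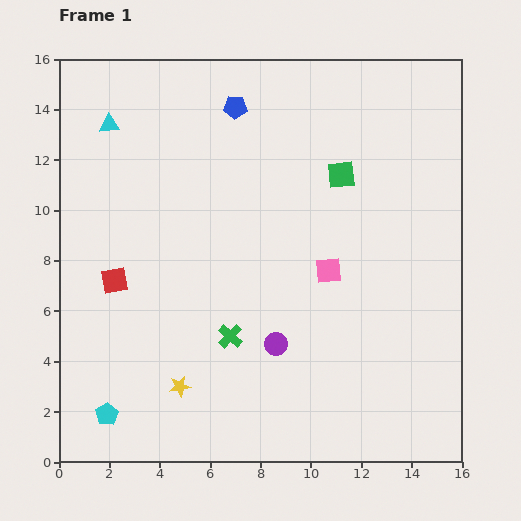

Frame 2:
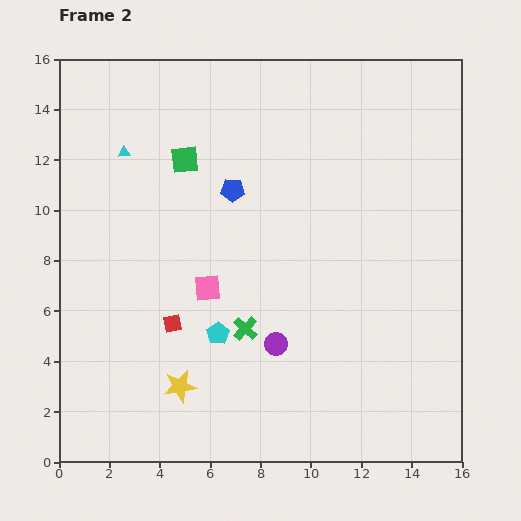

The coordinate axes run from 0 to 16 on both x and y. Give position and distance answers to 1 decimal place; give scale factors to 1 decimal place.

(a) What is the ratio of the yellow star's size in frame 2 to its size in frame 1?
1.5×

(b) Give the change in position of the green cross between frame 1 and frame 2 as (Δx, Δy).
(0.6, 0.3)

The green cross was at (6.8, 5.0) in frame 1 and (7.4, 5.3) in frame 2.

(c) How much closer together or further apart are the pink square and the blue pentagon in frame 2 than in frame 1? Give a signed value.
-3.5

Distance in frame 1: 7.5. Distance in frame 2: 4.0.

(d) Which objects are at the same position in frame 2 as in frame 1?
the purple circle, the yellow star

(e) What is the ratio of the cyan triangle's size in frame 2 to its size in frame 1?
0.6×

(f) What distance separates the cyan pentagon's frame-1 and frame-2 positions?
5.4

The cyan pentagon moved from (1.9, 1.9) to (6.3, 5.1), a distance of √(4.4² + 3.2²) ≈ 5.4.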